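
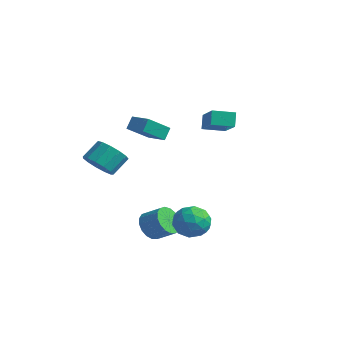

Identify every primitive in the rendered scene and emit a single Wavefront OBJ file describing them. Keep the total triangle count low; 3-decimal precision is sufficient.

v 3.804 -1.108 -2.243
v 4.412 -1.507 -1.344
v 2.968 -2.773 -2.416
v 3.576 -3.172 -1.517
v 2.754 -2.375 -1.352
v 3.271 -1.346 -1.245
v 4.109 -2.934 -2.515
v 4.626 -1.905 -2.408
v 4.6 -2.636 -1.512
v 3.763 -2.29 -0.793
v 3.617 -1.99 -2.967
v 2.78 -1.644 -2.248
v 4.182 -1.161 -1.778
v 3.198 -3.119 -1.982
v 2.715 -2.65 -1.885
v 3.073 -2.885 -1.356
v 3.511 -1.067 -1.72
v 3.868 -1.301 -1.191
v 2.894 -1.811 -1.196
v 3.512 -2.979 -2.569
v 3.869 -3.213 -2.04
v 4.307 -1.395 -2.404
v 4.665 -1.63 -1.875
v 4.486 -2.469 -2.564
v 4.65 -2.059 -1.348
v 4.158 -3.038 -1.45
v 4.471 -2.898 -2.037
v 4.775 -2.293 -1.974
v 4.157 -1.856 -0.926
v 3.666 -2.835 -1.028
v 3.183 -2.366 -0.93
v 3.487 -1.761 -0.867
v 4.268 -2.52 -1.025
v 3.714 -1.445 -2.732
v 3.223 -2.424 -2.834
v 3.893 -2.519 -2.893
v 4.197 -1.914 -2.83
v 3.222 -1.242 -2.31
v 2.73 -2.221 -2.412
v 2.605 -1.987 -1.786
v 2.909 -1.382 -1.723
v 3.112 -1.76 -2.735
v 0.943 -2.757 -3.013
v 1.489 -2.737 -3.839
v 2.542 -2.303 -3.133
v 1.997 -2.323 -2.307
v 1.297 -2.304 -3.819
v 2.35 -1.87 -3.113
v 1.024 -1.975 -3.614
v 2.077 -1.541 -2.909
v 0.733 -1.825 -3.272
v 1.786 -1.391 -2.566
v 0.49 -1.889 -2.87
v 1.543 -1.455 -2.164
v 0.351 -2.151 -2.501
v 1.404 -1.717 -1.795
v 0.347 -2.552 -2.249
v 1.401 -2.119 -1.544
v 0.481 -3.001 -2.172
v 1.534 -2.567 -1.467
v 0.72 -3.393 -2.288
v 1.773 -2.959 -1.582
v 1.01 -3.64 -2.57
v 2.063 -3.206 -1.864
v 1.285 -3.684 -2.953
v 2.338 -3.25 -2.247
v 1.482 -3.516 -3.35
v 2.535 -3.082 -2.644
v 1.556 -3.174 -3.67
v 2.609 -2.74 -2.964
v 1.652 1.063 4.032
v 1.296 1.469 4.921
v -0.061 1.909 2.96
v -0.416 2.315 3.849
v 2.376 2.225 3.791
v 2.021 2.631 4.68
v 0.664 3.071 2.719
v 0.308 3.477 3.608
v -3.604 -2.84 0.217
v -3.015 -3.474 0.895
v -2.967 -2.394 1.862
v -3.556 -1.76 1.183
v -2.607 -3.173 0.539
v -2.558 -2.093 1.506
v -2.515 -2.766 0.08
v -2.467 -1.687 1.047
v -2.769 -2.383 -0.335
v -2.721 -1.303 0.632
v -3.289 -2.145 -0.575
v -3.24 -1.065 0.391
v -3.908 -2.127 -0.564
v -3.86 -1.047 0.403
v -4.431 -2.336 -0.305
v -4.383 -1.256 0.662
v -4.691 -2.704 0.12
v -4.643 -1.625 1.086
v -4.607 -3.116 0.575
v -4.558 -2.037 1.542
v -4.204 -3.44 0.917
v -4.155 -2.36 1.884
v -3.61 -3.573 1.036
v -3.562 -2.494 2.003
v -4.37 1.58 1.048
v -4.402 -0.05 2.19
v -4.513 2.132 1.833
v -4.545 0.502 2.974
v -3.015 1.678 1.226
v -3.047 0.048 2.367
v -3.158 2.23 2.01
v -3.19 0.6 3.152
f 1 38 17
f 38 12 41
f 17 41 6
f 38 41 17
f 1 17 13
f 17 6 18
f 13 18 2
f 17 18 13
f 1 13 22
f 13 2 23
f 22 23 8
f 13 23 22
f 1 22 34
f 22 8 37
f 34 37 11
f 22 37 34
f 1 34 38
f 34 11 42
f 38 42 12
f 34 42 38
f 2 18 29
f 18 6 32
f 29 32 10
f 18 32 29
f 6 41 19
f 41 12 40
f 19 40 5
f 41 40 19
f 12 42 39
f 42 11 35
f 39 35 3
f 42 35 39
f 11 37 36
f 37 8 24
f 36 24 7
f 37 24 36
f 8 23 28
f 23 2 25
f 28 25 9
f 23 25 28
f 4 30 16
f 30 10 31
f 16 31 5
f 30 31 16
f 4 16 14
f 16 5 15
f 14 15 3
f 16 15 14
f 4 14 21
f 14 3 20
f 21 20 7
f 14 20 21
f 4 21 26
f 21 7 27
f 26 27 9
f 21 27 26
f 4 26 30
f 26 9 33
f 30 33 10
f 26 33 30
f 5 31 19
f 31 10 32
f 19 32 6
f 31 32 19
f 3 15 39
f 15 5 40
f 39 40 12
f 15 40 39
f 7 20 36
f 20 3 35
f 36 35 11
f 20 35 36
f 9 27 28
f 27 7 24
f 28 24 8
f 27 24 28
f 10 33 29
f 33 9 25
f 29 25 2
f 33 25 29
f 44 43 47
f 44 47 45
f 45 47 48
f 45 48 46
f 47 43 49
f 47 49 48
f 48 49 50
f 48 50 46
f 49 43 51
f 49 51 50
f 50 51 52
f 50 52 46
f 51 43 53
f 51 53 52
f 52 53 54
f 52 54 46
f 53 43 55
f 53 55 54
f 54 55 56
f 54 56 46
f 55 43 57
f 55 57 56
f 56 57 58
f 56 58 46
f 57 43 59
f 57 59 58
f 58 59 60
f 58 60 46
f 59 43 61
f 59 61 60
f 60 61 62
f 60 62 46
f 61 43 63
f 61 63 62
f 62 63 64
f 62 64 46
f 63 43 65
f 63 65 64
f 64 65 66
f 64 66 46
f 65 43 67
f 65 67 66
f 66 67 68
f 66 68 46
f 67 43 69
f 67 69 68
f 68 69 70
f 68 70 46
f 69 43 44
f 69 44 70
f 70 44 45
f 70 45 46
f 72 74 71
f 75 72 71
f 71 74 73
f 73 75 71
f 72 78 74
f 76 72 75
f 76 78 72
f 74 78 73
f 77 75 73
f 73 78 77
f 77 76 75
f 78 76 77
f 80 79 83
f 80 83 81
f 81 83 84
f 81 84 82
f 83 79 85
f 83 85 84
f 84 85 86
f 84 86 82
f 85 79 87
f 85 87 86
f 86 87 88
f 86 88 82
f 87 79 89
f 87 89 88
f 88 89 90
f 88 90 82
f 89 79 91
f 89 91 90
f 90 91 92
f 90 92 82
f 91 79 93
f 91 93 92
f 92 93 94
f 92 94 82
f 93 79 95
f 93 95 94
f 94 95 96
f 94 96 82
f 95 79 97
f 95 97 96
f 96 97 98
f 96 98 82
f 97 79 99
f 97 99 98
f 98 99 100
f 98 100 82
f 99 79 101
f 99 101 100
f 100 101 102
f 100 102 82
f 101 79 80
f 101 80 102
f 102 80 81
f 102 81 82
f 104 106 103
f 107 104 103
f 103 106 105
f 105 107 103
f 104 110 106
f 108 104 107
f 108 110 104
f 106 110 105
f 109 107 105
f 105 110 109
f 109 108 107
f 110 108 109



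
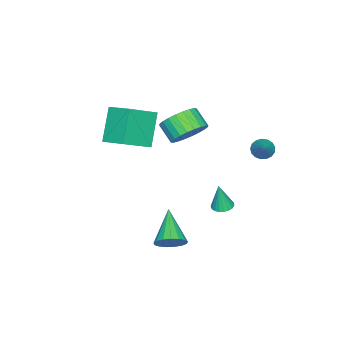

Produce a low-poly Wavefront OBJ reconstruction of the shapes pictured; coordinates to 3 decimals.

v -2.701 0.222 2.059
v -1.769 0.21 2.52
v -2.147 -0.654 3.262
v -3.079 -0.642 2.801
v -1.964 0.487 2.743
v -2.342 -0.377 3.485
v -2.271 0.724 2.862
v -2.649 -0.14 3.604
v -2.644 0.884 2.858
v -3.022 0.021 3.601
v -3.025 0.944 2.733
v -3.403 0.08 3.476
v -3.357 0.894 2.506
v -3.735 0.03 3.248
v -3.589 0.741 2.21
v -3.967 -0.123 2.953
v -3.686 0.509 1.891
v -4.064 -0.354 2.634
v -3.633 0.234 1.598
v -4.011 -0.63 2.34
v -3.438 -0.043 1.375
v -3.816 -0.907 2.117
v -3.131 -0.28 1.256
v -3.509 -1.144 1.998
v -2.758 -0.441 1.259
v -3.136 -1.304 2.002
v -2.377 -0.5 1.384
v -2.755 -1.364 2.127
v -2.045 -0.45 1.612
v -2.423 -1.314 2.354
v -1.813 -0.297 1.907
v -2.191 -1.161 2.65
v -1.716 -0.066 2.226
v -2.094 -0.929 2.969
v -4.176 3.465 1.162
v -3.945 3.794 0.703
v -3.084 4.055 2.138
v -4.145 3.97 0.821
v -4.353 4.031 1.017
v -4.52 3.962 1.246
v -4.609 3.779 1.456
v -4.598 3.524 1.598
v -4.491 3.256 1.64
v -4.312 3.035 1.573
v -4.102 2.913 1.411
v -3.908 2.918 1.192
v -3.777 3.048 0.966
v -3.736 3.273 0.785
v -3.797 3.543 0.69
v 1.098 4.028 0.733
v 1.635 4.138 0.682
v 1.262 3.892 2.167
v 1.546 4.347 0.712
v 1.38 4.5 0.746
v 1.165 4.572 0.777
v 0.939 4.55 0.801
v 0.74 4.438 0.813
v 0.603 4.255 0.811
v 0.552 4.032 0.795
v 0.595 3.809 0.769
v 0.726 3.624 0.737
v 0.92 3.509 0.704
v 1.146 3.483 0.676
v 1.363 3.552 0.657
v 1.535 3.703 0.652
v 1.631 3.91 0.661
v 2.831 2.248 -1.444
v 3.369 2.138 -0.862
v 1.429 1.352 -0.316
v 3.216 2.48 -0.781
v 2.974 2.768 -0.852
v 2.7 2.937 -1.059
v 2.455 2.949 -1.354
v 2.297 2.8 -1.669
v 2.261 2.525 -1.932
v 2.356 2.186 -2.084
v 2.559 1.862 -2.089
v 2.825 1.626 -1.946
v 3.092 1.533 -1.688
v 3.299 1.603 -1.374
v 3.399 1.822 -1.076
v -1.024 -3.316 3.861
v -0.712 -1.986 4.346
v -2.524 -2.622 2.924
v -2.212 -1.292 3.409
v 0.172 -2.988 2.191
v 0.484 -1.658 2.676
v -1.328 -2.294 1.254
v -1.016 -0.964 1.739
f 2 1 5
f 2 5 3
f 3 5 6
f 3 6 4
f 5 1 7
f 5 7 6
f 6 7 8
f 6 8 4
f 7 1 9
f 7 9 8
f 8 9 10
f 8 10 4
f 9 1 11
f 9 11 10
f 10 11 12
f 10 12 4
f 11 1 13
f 11 13 12
f 12 13 14
f 12 14 4
f 13 1 15
f 13 15 14
f 14 15 16
f 14 16 4
f 15 1 17
f 15 17 16
f 16 17 18
f 16 18 4
f 17 1 19
f 17 19 18
f 18 19 20
f 18 20 4
f 19 1 21
f 19 21 20
f 20 21 22
f 20 22 4
f 21 1 23
f 21 23 22
f 22 23 24
f 22 24 4
f 23 1 25
f 23 25 24
f 24 25 26
f 24 26 4
f 25 1 27
f 25 27 26
f 26 27 28
f 26 28 4
f 27 1 29
f 27 29 28
f 28 29 30
f 28 30 4
f 29 1 31
f 29 31 30
f 30 31 32
f 30 32 4
f 31 1 33
f 31 33 32
f 32 33 34
f 32 34 4
f 33 1 2
f 33 2 34
f 34 2 3
f 34 3 4
f 36 35 38
f 36 38 37
f 38 35 39
f 38 39 37
f 39 35 40
f 39 40 37
f 40 35 41
f 40 41 37
f 41 35 42
f 41 42 37
f 42 35 43
f 42 43 37
f 43 35 44
f 43 44 37
f 44 35 45
f 44 45 37
f 45 35 46
f 45 46 37
f 46 35 47
f 46 47 37
f 47 35 48
f 47 48 37
f 48 35 49
f 48 49 37
f 49 35 36
f 49 36 37
f 51 50 53
f 51 53 52
f 53 50 54
f 53 54 52
f 54 50 55
f 54 55 52
f 55 50 56
f 55 56 52
f 56 50 57
f 56 57 52
f 57 50 58
f 57 58 52
f 58 50 59
f 58 59 52
f 59 50 60
f 59 60 52
f 60 50 61
f 60 61 52
f 61 50 62
f 61 62 52
f 62 50 63
f 62 63 52
f 63 50 64
f 63 64 52
f 64 50 65
f 64 65 52
f 65 50 66
f 65 66 52
f 66 50 51
f 66 51 52
f 68 67 70
f 68 70 69
f 70 67 71
f 70 71 69
f 71 67 72
f 71 72 69
f 72 67 73
f 72 73 69
f 73 67 74
f 73 74 69
f 74 67 75
f 74 75 69
f 75 67 76
f 75 76 69
f 76 67 77
f 76 77 69
f 77 67 78
f 77 78 69
f 78 67 79
f 78 79 69
f 79 67 80
f 79 80 69
f 80 67 81
f 80 81 69
f 81 67 68
f 81 68 69
f 83 85 82
f 86 83 82
f 82 85 84
f 84 86 82
f 83 89 85
f 87 83 86
f 87 89 83
f 85 89 84
f 88 86 84
f 84 89 88
f 88 87 86
f 89 87 88



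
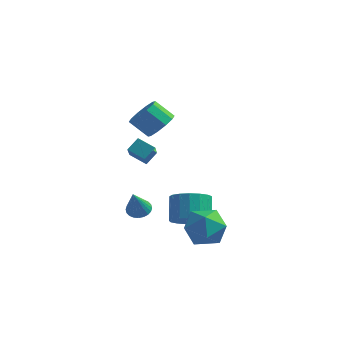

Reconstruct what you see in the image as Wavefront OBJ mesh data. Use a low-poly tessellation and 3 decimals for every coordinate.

v -2.623 3.774 -0.688
v -1.958 3.702 -0.013
v -2.932 3.474 0.923
v -3.597 3.546 0.248
v -2.122 4.265 -0.046
v -3.097 4.036 0.889
v -2.478 4.64 -0.325
v -3.452 4.412 0.611
v -2.888 4.685 -0.742
v -3.863 4.456 0.193
v -3.198 4.382 -1.138
v -4.172 4.153 -0.203
v -3.288 3.846 -1.363
v -4.262 3.618 -0.427
v -3.123 3.284 -1.329
v -4.098 3.055 -0.394
v -2.768 2.908 -1.051
v -3.742 2.68 -0.115
v -2.357 2.864 -0.633
v -3.332 2.635 0.302
v -2.048 3.167 -0.237
v -3.022 2.938 0.698
v -1.951 0.057 -4.738
v -1.343 -0.124 -4.922
v -1.769 -0.877 -3.222
v -1.294 0.094 -4.794
v -1.345 0.306 -4.657
v -1.487 0.48 -4.532
v -1.701 0.59 -4.439
v -1.952 0.619 -4.391
v -2.203 0.562 -4.396
v -2.416 0.429 -4.453
v -2.558 0.239 -4.554
v -2.607 0.021 -4.682
v -2.556 -0.191 -4.819
v -2.414 -0.366 -4.943
v -2.2 -0.475 -5.037
v -1.949 -0.504 -5.084
v -1.698 -0.448 -5.079
v -1.485 -0.314 -5.022
v 1.531 -1.203 -4.112
v 2.242 -1.653 -3.518
v 1.82 -0.788 -2.355
v 1.109 -0.337 -2.948
v 2.48 -1.27 -3.717
v 2.058 -0.405 -2.554
v 2.501 -0.872 -4.006
v 2.079 -0.006 -2.843
v 2.299 -0.549 -4.32
v 1.877 0.317 -3.156
v 1.922 -0.376 -4.585
v 1.499 0.49 -3.422
v 1.455 -0.392 -4.742
v 1.033 0.473 -3.579
v 1.005 -0.594 -4.755
v 0.583 0.271 -3.592
v 0.676 -0.936 -4.62
v 0.254 -0.07 -3.457
v 0.543 -1.339 -4.369
v 0.121 -0.473 -3.206
v 0.636 -1.71 -4.059
v 0.214 -0.845 -2.896
v 0.934 -1.965 -3.761
v 0.512 -1.1 -2.597
v 1.369 -2.046 -3.543
v 0.947 -1.181 -2.38
v 1.841 -1.933 -3.455
v 1.419 -1.068 -2.292
v -0.636 -3.455 1.267
v -0.38 -2.881 1.824
v -1.222 -2.179 0.222
v -0.966 -1.605 0.779
v 0.246 -3.415 0.821
v 0.502 -2.841 1.378
v -0.34 -2.139 -0.224
v -0.084 -1.565 0.333
v 3.069 -1.557 -2.779
v 3.919 -2.216 -3.332
v 1.721 -2.264 -4.008
v 2.571 -2.923 -4.561
v 2.23 -3.199 -3.435
v 3.063 -2.762 -2.675
v 2.577 -1.718 -4.665
v 3.41 -1.281 -3.905
v 3.615 -2.315 -4.498
v 3.401 -3.23 -3.737
v 2.239 -1.25 -3.603
v 2.025 -2.165 -2.842
f 2 1 5
f 2 5 3
f 3 5 6
f 3 6 4
f 5 1 7
f 5 7 6
f 6 7 8
f 6 8 4
f 7 1 9
f 7 9 8
f 8 9 10
f 8 10 4
f 9 1 11
f 9 11 10
f 10 11 12
f 10 12 4
f 11 1 13
f 11 13 12
f 12 13 14
f 12 14 4
f 13 1 15
f 13 15 14
f 14 15 16
f 14 16 4
f 15 1 17
f 15 17 16
f 16 17 18
f 16 18 4
f 17 1 19
f 17 19 18
f 18 19 20
f 18 20 4
f 19 1 21
f 19 21 20
f 20 21 22
f 20 22 4
f 21 1 2
f 21 2 22
f 22 2 3
f 22 3 4
f 24 23 26
f 24 26 25
f 26 23 27
f 26 27 25
f 27 23 28
f 27 28 25
f 28 23 29
f 28 29 25
f 29 23 30
f 29 30 25
f 30 23 31
f 30 31 25
f 31 23 32
f 31 32 25
f 32 23 33
f 32 33 25
f 33 23 34
f 33 34 25
f 34 23 35
f 34 35 25
f 35 23 36
f 35 36 25
f 36 23 37
f 36 37 25
f 37 23 38
f 37 38 25
f 38 23 39
f 38 39 25
f 39 23 40
f 39 40 25
f 40 23 24
f 40 24 25
f 42 41 45
f 42 45 43
f 43 45 46
f 43 46 44
f 45 41 47
f 45 47 46
f 46 47 48
f 46 48 44
f 47 41 49
f 47 49 48
f 48 49 50
f 48 50 44
f 49 41 51
f 49 51 50
f 50 51 52
f 50 52 44
f 51 41 53
f 51 53 52
f 52 53 54
f 52 54 44
f 53 41 55
f 53 55 54
f 54 55 56
f 54 56 44
f 55 41 57
f 55 57 56
f 56 57 58
f 56 58 44
f 57 41 59
f 57 59 58
f 58 59 60
f 58 60 44
f 59 41 61
f 59 61 60
f 60 61 62
f 60 62 44
f 61 41 63
f 61 63 62
f 62 63 64
f 62 64 44
f 63 41 65
f 63 65 64
f 64 65 66
f 64 66 44
f 65 41 67
f 65 67 66
f 66 67 68
f 66 68 44
f 67 41 42
f 67 42 68
f 68 42 43
f 68 43 44
f 70 72 69
f 73 70 69
f 69 72 71
f 71 73 69
f 70 76 72
f 74 70 73
f 74 76 70
f 72 76 71
f 75 73 71
f 71 76 75
f 75 74 73
f 76 74 75
f 77 88 82
f 77 82 78
f 77 78 84
f 77 84 87
f 77 87 88
f 78 82 86
f 82 88 81
f 88 87 79
f 87 84 83
f 84 78 85
f 80 86 81
f 80 81 79
f 80 79 83
f 80 83 85
f 80 85 86
f 81 86 82
f 79 81 88
f 83 79 87
f 85 83 84
f 86 85 78



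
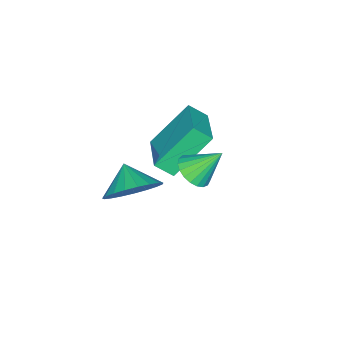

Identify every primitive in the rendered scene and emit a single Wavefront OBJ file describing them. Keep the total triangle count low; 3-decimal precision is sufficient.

v -2.827 0.443 -3.139
v -1.863 -0.024 -2.89
v -3.373 -0.323 -2.461
v -1.902 0.294 -2.563
v -2.101 0.637 -2.336
v -2.425 0.946 -2.247
v -2.82 1.169 -2.313
v -3.215 1.266 -2.521
v -3.543 1.221 -2.837
v -3.748 1.042 -3.204
v -3.793 0.758 -3.561
v -3.671 0.421 -3.844
v -3.403 0.087 -4.006
v -3.036 -0.185 -4.017
v -2.632 -0.349 -3.877
v -2.263 -0.375 -3.61
v -1.99 -0.26 -3.261
v -5.15 1.964 0.098
v -4.839 1.381 0.616
v -3.82 3.04 0.509
v -3.509 2.458 1.028
v -4.011 1.162 -1.488
v -3.7 0.58 -0.969
v -2.681 2.239 -1.076
v -2.37 1.656 -0.558
v -1.94 3.531 0.605
v -1.419 3.985 0.494
v -2.4 4.309 1.635
v -1.629 4.09 0.322
v -1.892 4.098 0.198
v -2.164 4.008 0.145
v -2.397 3.836 0.171
v -2.551 3.61 0.272
v -2.599 3.372 0.431
v -2.534 3.16 0.62
v -2.366 3.013 0.807
v -2.124 2.955 0.959
v -1.851 2.997 1.049
v -1.593 3.131 1.063
v -1.395 3.334 0.998
v -1.291 3.571 0.864
v -1.3 3.802 0.686
f 2 1 4
f 2 4 3
f 4 1 5
f 4 5 3
f 5 1 6
f 5 6 3
f 6 1 7
f 6 7 3
f 7 1 8
f 7 8 3
f 8 1 9
f 8 9 3
f 9 1 10
f 9 10 3
f 10 1 11
f 10 11 3
f 11 1 12
f 11 12 3
f 12 1 13
f 12 13 3
f 13 1 14
f 13 14 3
f 14 1 15
f 14 15 3
f 15 1 16
f 15 16 3
f 16 1 17
f 16 17 3
f 17 1 2
f 17 2 3
f 19 21 18
f 22 19 18
f 18 21 20
f 20 22 18
f 19 25 21
f 23 19 22
f 23 25 19
f 21 25 20
f 24 22 20
f 20 25 24
f 24 23 22
f 25 23 24
f 27 26 29
f 27 29 28
f 29 26 30
f 29 30 28
f 30 26 31
f 30 31 28
f 31 26 32
f 31 32 28
f 32 26 33
f 32 33 28
f 33 26 34
f 33 34 28
f 34 26 35
f 34 35 28
f 35 26 36
f 35 36 28
f 36 26 37
f 36 37 28
f 37 26 38
f 37 38 28
f 38 26 39
f 38 39 28
f 39 26 40
f 39 40 28
f 40 26 41
f 40 41 28
f 41 26 42
f 41 42 28
f 42 26 27
f 42 27 28



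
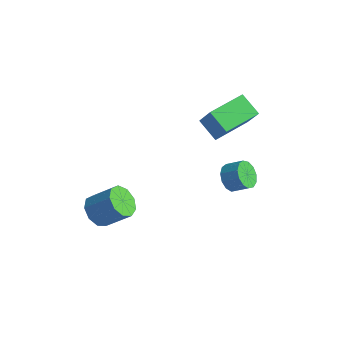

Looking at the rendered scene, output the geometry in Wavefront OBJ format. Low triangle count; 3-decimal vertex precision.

v 1.577 2.218 -0.603
v 1.999 1.495 -0.674
v 2.786 1.899 -0.108
v 2.363 2.622 -0.037
v 2.128 1.762 -1.044
v 2.914 2.166 -0.477
v 2.082 2.174 -1.273
v 2.868 2.577 -0.707
v 1.875 2.599 -1.29
v 2.662 3.003 -0.723
v 1.574 2.904 -1.088
v 2.361 3.308 -0.522
v 1.274 2.991 -0.733
v 2.06 3.394 -0.167
v 1.069 2.832 -0.336
v 1.856 3.236 0.23
v 1.026 2.479 -0.024
v 1.813 2.883 0.542
v 1.158 2.043 0.104
v 1.945 2.447 0.67
v 1.423 1.662 0.008
v 2.209 2.066 0.574
v 1.736 1.458 -0.283
v 2.523 1.862 0.284
v 0.613 2.106 1.932
v -0.553 2.119 2.707
v 0.769 4.241 2.129
v -0.397 4.255 2.904
v 1.557 1.905 3.356
v 0.391 1.919 4.131
v 1.713 4.041 3.553
v 0.547 4.054 4.328
v -2.381 -3.236 -2.445
v -1.655 -3.323 -3.097
v -0.552 -2.592 -1.967
v -1.279 -2.504 -1.315
v -1.965 -2.734 -3.176
v -0.862 -2.002 -2.047
v -2.469 -2.38 -2.914
v -1.367 -1.648 -1.784
v -2.933 -2.426 -2.431
v -1.83 -1.694 -1.302
v -3.138 -2.851 -1.956
v -2.036 -2.119 -0.826
v -2.989 -3.456 -1.709
v -1.887 -2.724 -0.579
v -2.556 -3.958 -1.806
v -1.454 -3.227 -0.676
v -2.041 -4.122 -2.203
v -0.939 -3.391 -1.073
v -1.685 -3.872 -2.712
v -0.583 -3.14 -1.583
f 2 1 5
f 2 5 3
f 3 5 6
f 3 6 4
f 5 1 7
f 5 7 6
f 6 7 8
f 6 8 4
f 7 1 9
f 7 9 8
f 8 9 10
f 8 10 4
f 9 1 11
f 9 11 10
f 10 11 12
f 10 12 4
f 11 1 13
f 11 13 12
f 12 13 14
f 12 14 4
f 13 1 15
f 13 15 14
f 14 15 16
f 14 16 4
f 15 1 17
f 15 17 16
f 16 17 18
f 16 18 4
f 17 1 19
f 17 19 18
f 18 19 20
f 18 20 4
f 19 1 21
f 19 21 20
f 20 21 22
f 20 22 4
f 21 1 23
f 21 23 22
f 22 23 24
f 22 24 4
f 23 1 2
f 23 2 24
f 24 2 3
f 24 3 4
f 26 28 25
f 29 26 25
f 25 28 27
f 27 29 25
f 26 32 28
f 30 26 29
f 30 32 26
f 28 32 27
f 31 29 27
f 27 32 31
f 31 30 29
f 32 30 31
f 34 33 37
f 34 37 35
f 35 37 38
f 35 38 36
f 37 33 39
f 37 39 38
f 38 39 40
f 38 40 36
f 39 33 41
f 39 41 40
f 40 41 42
f 40 42 36
f 41 33 43
f 41 43 42
f 42 43 44
f 42 44 36
f 43 33 45
f 43 45 44
f 44 45 46
f 44 46 36
f 45 33 47
f 45 47 46
f 46 47 48
f 46 48 36
f 47 33 49
f 47 49 48
f 48 49 50
f 48 50 36
f 49 33 51
f 49 51 50
f 50 51 52
f 50 52 36
f 51 33 34
f 51 34 52
f 52 34 35
f 52 35 36



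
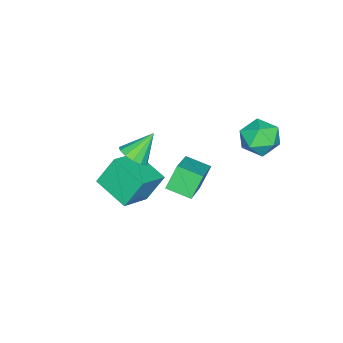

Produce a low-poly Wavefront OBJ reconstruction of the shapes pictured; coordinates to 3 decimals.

v -2.189 -2.656 -0.553
v -0.449 -2.999 0.282
v -1.52 -0.749 -1.162
v 0.219 -1.092 -0.326
v -1.579 -3.368 -2.114
v 0.16 -3.711 -1.278
v -0.911 -1.461 -2.722
v 0.829 -1.804 -1.887
v 0.669 -1.346 2.21
v 1.058 -1.854 2.769
v -0.289 -0.714 3.45
v 1.311 -1.448 2.757
v 1.36 -1.009 2.572
v 1.19 -0.677 2.271
v 0.854 -0.558 1.951
v 0.46 -0.688 1.713
v 0.132 -1.028 1.633
v -0.026 -1.468 1.736
v 0.037 -1.87 1.989
v 0.301 -2.105 2.312
v 0.681 -2.099 2.603
v 0.973 1.603 3.689
v 2.801 2.044 4.711
v 0.861 2.872 3.343
v 2.689 3.313 4.365
v 1.691 1.347 2.515
v 3.519 1.788 3.537
v 1.579 2.616 2.169
v 3.407 3.057 3.191
v -4.064 4.179 2.756
v -3.003 4.41 2.327
v -4.057 2.51 1.873
v -2.996 2.741 1.444
v -3.134 2.544 2.586
v -3.138 3.576 3.132
v -3.922 3.344 1.068
v -3.926 4.376 1.614
v -2.916 3.895 1.284
v -2.428 3.4 2.222
v -4.632 3.52 1.978
v -4.144 3.025 2.916
f 2 4 1
f 5 2 1
f 1 4 3
f 3 5 1
f 2 8 4
f 6 2 5
f 6 8 2
f 4 8 3
f 7 5 3
f 3 8 7
f 7 6 5
f 8 6 7
f 10 9 12
f 10 12 11
f 12 9 13
f 12 13 11
f 13 9 14
f 13 14 11
f 14 9 15
f 14 15 11
f 15 9 16
f 15 16 11
f 16 9 17
f 16 17 11
f 17 9 18
f 17 18 11
f 18 9 19
f 18 19 11
f 19 9 20
f 19 20 11
f 20 9 21
f 20 21 11
f 21 9 10
f 21 10 11
f 23 25 22
f 26 23 22
f 22 25 24
f 24 26 22
f 23 29 25
f 27 23 26
f 27 29 23
f 25 29 24
f 28 26 24
f 24 29 28
f 28 27 26
f 29 27 28
f 30 41 35
f 30 35 31
f 30 31 37
f 30 37 40
f 30 40 41
f 31 35 39
f 35 41 34
f 41 40 32
f 40 37 36
f 37 31 38
f 33 39 34
f 33 34 32
f 33 32 36
f 33 36 38
f 33 38 39
f 34 39 35
f 32 34 41
f 36 32 40
f 38 36 37
f 39 38 31



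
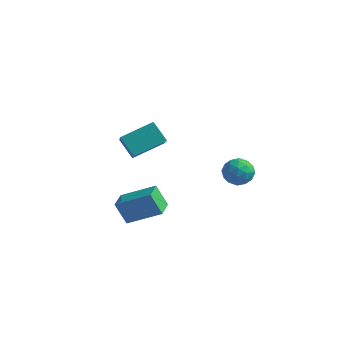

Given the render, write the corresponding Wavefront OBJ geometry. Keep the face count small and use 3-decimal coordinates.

v -2.384 -2.869 3.648
v -1.345 -1.502 4.337
v -3.376 -1.459 2.348
v -2.338 -0.092 3.037
v -1.482 -3.088 2.723
v -0.444 -1.721 3.412
v -2.475 -1.678 1.423
v -1.436 -0.311 2.112
v 0.473 3.156 -1.326
v 1.126 3.588 -0.875
v 1.074 1.872 -0.965
v 1.727 2.304 -0.514
v 0.879 2.314 -0.2
v 0.508 3.108 -0.424
v 1.692 2.352 -1.416
v 1.321 3.146 -1.64
v 1.88 3.092 -0.931
v 1.377 3.068 -0.18
v 0.823 2.392 -1.66
v 0.32 2.368 -0.909
v 0.747 3.485 -1.132
v 1.453 1.975 -0.708
v 0.955 1.981 -0.523
v 1.339 2.235 -0.258
v 0.383 3.202 -0.867
v 0.767 3.456 -0.602
v 0.622 2.707 -0.205
v 1.433 2.004 -1.238
v 1.817 2.258 -0.973
v 0.861 3.225 -1.582
v 1.245 3.479 -1.317
v 1.578 2.753 -1.635
v 1.574 3.447 -0.9
v 1.927 2.693 -0.688
v 1.907 2.721 -1.218
v 1.688 3.187 -1.349
v 1.278 3.433 -0.459
v 1.632 2.679 -0.246
v 1.133 2.684 -0.062
v 0.915 3.151 -0.193
v 1.722 3.142 -0.491
v 0.568 2.781 -1.594
v 0.922 2.027 -1.381
v 1.285 2.309 -1.647
v 1.067 2.776 -1.778
v 0.273 2.767 -1.152
v 0.626 2.013 -0.94
v 0.512 2.273 -0.491
v 0.293 2.739 -0.622
v 0.478 2.318 -1.349
v -3.109 -1.308 -3.965
v -3.772 -1.384 -2.723
v -3.489 -0.145 -4.096
v -4.151 -0.222 -2.854
v -1.389 -0.638 -3.006
v -2.051 -0.715 -1.764
v -1.768 0.524 -3.137
v -2.431 0.448 -1.895
f 2 4 1
f 5 2 1
f 1 4 3
f 3 5 1
f 2 8 4
f 6 2 5
f 6 8 2
f 4 8 3
f 7 5 3
f 3 8 7
f 7 6 5
f 8 6 7
f 9 46 25
f 46 20 49
f 25 49 14
f 46 49 25
f 9 25 21
f 25 14 26
f 21 26 10
f 25 26 21
f 9 21 30
f 21 10 31
f 30 31 16
f 21 31 30
f 9 30 42
f 30 16 45
f 42 45 19
f 30 45 42
f 9 42 46
f 42 19 50
f 46 50 20
f 42 50 46
f 10 26 37
f 26 14 40
f 37 40 18
f 26 40 37
f 14 49 27
f 49 20 48
f 27 48 13
f 49 48 27
f 20 50 47
f 50 19 43
f 47 43 11
f 50 43 47
f 19 45 44
f 45 16 32
f 44 32 15
f 45 32 44
f 16 31 36
f 31 10 33
f 36 33 17
f 31 33 36
f 12 38 24
f 38 18 39
f 24 39 13
f 38 39 24
f 12 24 22
f 24 13 23
f 22 23 11
f 24 23 22
f 12 22 29
f 22 11 28
f 29 28 15
f 22 28 29
f 12 29 34
f 29 15 35
f 34 35 17
f 29 35 34
f 12 34 38
f 34 17 41
f 38 41 18
f 34 41 38
f 13 39 27
f 39 18 40
f 27 40 14
f 39 40 27
f 11 23 47
f 23 13 48
f 47 48 20
f 23 48 47
f 15 28 44
f 28 11 43
f 44 43 19
f 28 43 44
f 17 35 36
f 35 15 32
f 36 32 16
f 35 32 36
f 18 41 37
f 41 17 33
f 37 33 10
f 41 33 37
f 52 54 51
f 55 52 51
f 51 54 53
f 53 55 51
f 52 58 54
f 56 52 55
f 56 58 52
f 54 58 53
f 57 55 53
f 53 58 57
f 57 56 55
f 58 56 57



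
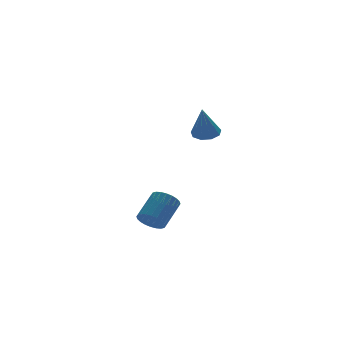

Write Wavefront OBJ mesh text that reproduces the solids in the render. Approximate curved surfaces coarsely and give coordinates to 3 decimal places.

v 0.954 2.719 -3.433
v 1.59 2.404 -3.918
v 2.882 3.245 -2.773
v 2.246 3.561 -2.287
v 1.533 2.698 -4.069
v 2.824 3.54 -2.924
v 1.387 2.996 -4.123
v 2.678 3.837 -2.978
v 1.175 3.251 -4.072
v 2.466 4.092 -2.926
v 0.93 3.425 -3.923
v 2.221 4.267 -2.778
v 0.688 3.492 -3.7
v 1.979 4.333 -2.555
v 0.487 3.441 -3.436
v 1.778 4.283 -2.291
v 0.357 3.281 -3.172
v 1.649 4.122 -2.026
v 0.318 3.035 -2.947
v 1.61 3.876 -1.802
v 0.376 2.74 -2.796
v 1.667 3.582 -1.651
v 0.522 2.443 -2.742
v 1.813 3.284 -1.597
v 0.734 2.188 -2.794
v 2.025 3.029 -1.648
v 0.979 2.013 -2.942
v 2.27 2.855 -1.797
v 1.221 1.947 -3.165
v 2.512 2.788 -2.02
v 1.422 1.997 -3.429
v 2.713 2.839 -2.284
v 1.551 2.158 -3.694
v 2.843 2.999 -2.548
v 3.792 1.848 2.954
v 4.558 1.587 3.09
v 3.268 1.292 4.846
v 4.511 2.126 3.235
v 4.127 2.536 3.249
v 3.587 2.623 3.125
v 3.143 2.348 2.921
v 3.003 1.839 2.733
v 3.232 1.334 2.648
v 3.723 1.069 2.706
v 4.247 1.169 2.881
f 2 1 5
f 2 5 3
f 3 5 6
f 3 6 4
f 5 1 7
f 5 7 6
f 6 7 8
f 6 8 4
f 7 1 9
f 7 9 8
f 8 9 10
f 8 10 4
f 9 1 11
f 9 11 10
f 10 11 12
f 10 12 4
f 11 1 13
f 11 13 12
f 12 13 14
f 12 14 4
f 13 1 15
f 13 15 14
f 14 15 16
f 14 16 4
f 15 1 17
f 15 17 16
f 16 17 18
f 16 18 4
f 17 1 19
f 17 19 18
f 18 19 20
f 18 20 4
f 19 1 21
f 19 21 20
f 20 21 22
f 20 22 4
f 21 1 23
f 21 23 22
f 22 23 24
f 22 24 4
f 23 1 25
f 23 25 24
f 24 25 26
f 24 26 4
f 25 1 27
f 25 27 26
f 26 27 28
f 26 28 4
f 27 1 29
f 27 29 28
f 28 29 30
f 28 30 4
f 29 1 31
f 29 31 30
f 30 31 32
f 30 32 4
f 31 1 33
f 31 33 32
f 32 33 34
f 32 34 4
f 33 1 2
f 33 2 34
f 34 2 3
f 34 3 4
f 36 35 38
f 36 38 37
f 38 35 39
f 38 39 37
f 39 35 40
f 39 40 37
f 40 35 41
f 40 41 37
f 41 35 42
f 41 42 37
f 42 35 43
f 42 43 37
f 43 35 44
f 43 44 37
f 44 35 45
f 44 45 37
f 45 35 36
f 45 36 37



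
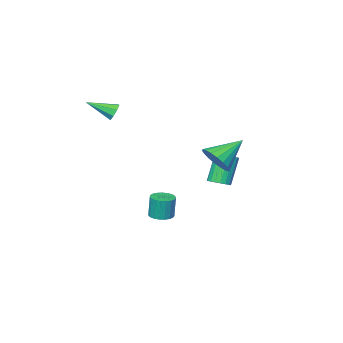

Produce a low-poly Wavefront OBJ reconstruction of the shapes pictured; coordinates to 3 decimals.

v 2.346 -3.465 3.573
v 2.738 -3.295 3.167
v 3.474 -4.415 4.267
v 2.74 -3.028 3.531
v 2.511 -3.016 3.92
v 2.185 -3.268 4.106
v 1.953 -3.634 3.98
v 1.952 -3.902 3.616
v 2.181 -3.913 3.227
v 2.507 -3.662 3.041
v 1.071 -1.198 -3.459
v 1.567 -0.733 -3.455
v 1.505 -0.677 -2.118
v 1.009 -1.142 -2.121
v 1.336 -0.572 -3.473
v 1.273 -0.515 -2.136
v 1.059 -0.519 -3.488
v 0.996 -0.462 -2.151
v 0.783 -0.584 -3.498
v 0.721 -0.527 -2.161
v 0.558 -0.754 -3.502
v 0.495 -0.698 -2.164
v 0.421 -1.002 -3.497
v 0.359 -0.945 -2.16
v 0.397 -1.284 -3.487
v 0.335 -1.227 -2.149
v 0.49 -1.55 -3.471
v 0.427 -1.493 -2.134
v 0.682 -1.756 -3.453
v 0.62 -1.699 -2.116
v 0.943 -1.866 -3.436
v 0.88 -1.809 -2.099
v 1.225 -1.86 -3.423
v 1.162 -1.803 -2.086
v 1.481 -1.74 -3.416
v 1.418 -1.683 -2.079
v 1.666 -1.526 -3.417
v 1.603 -1.469 -2.08
v 1.748 -1.255 -3.425
v 1.685 -1.198 -2.087
v 1.713 -0.975 -3.438
v 1.651 -0.918 -2.101
v 1.032 3.194 1.996
v 1.586 3.48 2.739
v -0.512 3.406 3.064
v 1.497 3.851 2.537
v 1.316 4.092 2.228
v 1.079 4.155 1.872
v 0.833 4.027 1.542
v 0.626 3.735 1.301
v 0.499 3.335 1.198
v 0.478 2.908 1.252
v 0.567 2.537 1.454
v 0.748 2.296 1.764
v 0.985 2.233 2.119
v 1.232 2.36 2.45
v 1.439 2.653 2.691
v 1.565 3.052 2.794
v -0.267 1.879 -0.385
v 0.175 1.449 -0.255
v -0.611 1.132 1.356
v -1.053 1.561 1.225
v 0.282 1.669 -0.159
v -0.504 1.351 1.452
v 0.294 1.924 -0.103
v -0.491 1.606 1.508
v 0.209 2.172 -0.095
v -0.576 1.854 1.515
v 0.042 2.369 -0.138
v -0.744 2.051 1.473
v -0.179 2.481 -0.223
v -0.964 2.163 1.387
v -0.415 2.489 -0.337
v -1.2 2.172 1.274
v -0.625 2.392 -0.459
v -1.411 2.074 1.152
v -0.774 2.206 -0.568
v -1.559 1.888 1.043
v -0.835 1.963 -0.645
v -1.62 1.645 0.965
v -0.798 1.706 -0.678
v -1.583 1.388 0.933
v -0.669 1.479 -0.66
v -1.454 1.161 0.951
v -0.471 1.321 -0.595
v -1.256 1.003 1.016
v -0.237 1.259 -0.493
v -1.022 0.941 1.118
v -0.009 1.305 -0.373
v -0.794 0.987 1.238
f 2 1 4
f 2 4 3
f 4 1 5
f 4 5 3
f 5 1 6
f 5 6 3
f 6 1 7
f 6 7 3
f 7 1 8
f 7 8 3
f 8 1 9
f 8 9 3
f 9 1 10
f 9 10 3
f 10 1 2
f 10 2 3
f 12 11 15
f 12 15 13
f 13 15 16
f 13 16 14
f 15 11 17
f 15 17 16
f 16 17 18
f 16 18 14
f 17 11 19
f 17 19 18
f 18 19 20
f 18 20 14
f 19 11 21
f 19 21 20
f 20 21 22
f 20 22 14
f 21 11 23
f 21 23 22
f 22 23 24
f 22 24 14
f 23 11 25
f 23 25 24
f 24 25 26
f 24 26 14
f 25 11 27
f 25 27 26
f 26 27 28
f 26 28 14
f 27 11 29
f 27 29 28
f 28 29 30
f 28 30 14
f 29 11 31
f 29 31 30
f 30 31 32
f 30 32 14
f 31 11 33
f 31 33 32
f 32 33 34
f 32 34 14
f 33 11 35
f 33 35 34
f 34 35 36
f 34 36 14
f 35 11 37
f 35 37 36
f 36 37 38
f 36 38 14
f 37 11 39
f 37 39 38
f 38 39 40
f 38 40 14
f 39 11 41
f 39 41 40
f 40 41 42
f 40 42 14
f 41 11 12
f 41 12 42
f 42 12 13
f 42 13 14
f 44 43 46
f 44 46 45
f 46 43 47
f 46 47 45
f 47 43 48
f 47 48 45
f 48 43 49
f 48 49 45
f 49 43 50
f 49 50 45
f 50 43 51
f 50 51 45
f 51 43 52
f 51 52 45
f 52 43 53
f 52 53 45
f 53 43 54
f 53 54 45
f 54 43 55
f 54 55 45
f 55 43 56
f 55 56 45
f 56 43 57
f 56 57 45
f 57 43 58
f 57 58 45
f 58 43 44
f 58 44 45
f 60 59 63
f 60 63 61
f 61 63 64
f 61 64 62
f 63 59 65
f 63 65 64
f 64 65 66
f 64 66 62
f 65 59 67
f 65 67 66
f 66 67 68
f 66 68 62
f 67 59 69
f 67 69 68
f 68 69 70
f 68 70 62
f 69 59 71
f 69 71 70
f 70 71 72
f 70 72 62
f 71 59 73
f 71 73 72
f 72 73 74
f 72 74 62
f 73 59 75
f 73 75 74
f 74 75 76
f 74 76 62
f 75 59 77
f 75 77 76
f 76 77 78
f 76 78 62
f 77 59 79
f 77 79 78
f 78 79 80
f 78 80 62
f 79 59 81
f 79 81 80
f 80 81 82
f 80 82 62
f 81 59 83
f 81 83 82
f 82 83 84
f 82 84 62
f 83 59 85
f 83 85 84
f 84 85 86
f 84 86 62
f 85 59 87
f 85 87 86
f 86 87 88
f 86 88 62
f 87 59 89
f 87 89 88
f 88 89 90
f 88 90 62
f 89 59 60
f 89 60 90
f 90 60 61
f 90 61 62



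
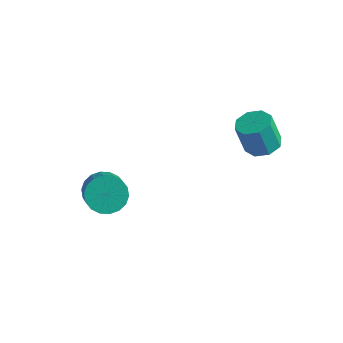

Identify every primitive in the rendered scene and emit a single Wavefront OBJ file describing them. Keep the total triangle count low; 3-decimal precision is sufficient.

v -2.638 -0.489 -3.134
v -1.863 0.049 -3.251
v -0.948 -0.994 -1.982
v -1.722 -1.531 -1.866
v -2.069 0.247 -2.939
v -1.154 -0.795 -1.671
v -2.388 0.3 -2.667
v -1.473 -0.743 -1.398
v -2.756 0.196 -2.486
v -1.841 -0.847 -1.218
v -3.101 -0.043 -2.435
v -2.186 -1.086 -1.166
v -3.354 -0.371 -2.521
v -2.439 -1.414 -1.252
v -3.465 -0.722 -2.729
v -2.55 -1.765 -1.461
v -3.412 -1.026 -3.018
v -2.497 -2.069 -1.749
v -3.206 -1.225 -3.329
v -2.291 -2.267 -2.061
v -2.887 -1.277 -3.602
v -1.972 -2.32 -2.333
v -2.519 -1.173 -3.782
v -1.604 -2.216 -2.514
v -2.174 -0.934 -3.834
v -1.259 -1.977 -2.565
v -1.921 -0.606 -3.748
v -1.006 -1.649 -2.479
v -1.81 -0.255 -3.539
v -0.895 -1.298 -2.271
v 2.835 3.58 -0.185
v 3.638 3.64 0.057
v 3.207 3.48 1.527
v 2.405 3.42 1.285
v 3.344 4.212 0.033
v 2.913 4.052 1.503
v 2.753 4.413 -0.118
v 2.322 4.253 1.352
v 2.21 4.127 -0.309
v 1.779 3.966 1.161
v 2.033 3.52 -0.427
v 1.602 3.36 1.043
v 2.327 2.948 -0.403
v 1.896 2.788 1.067
v 2.918 2.747 -0.252
v 2.487 2.587 1.218
v 3.461 3.034 -0.061
v 3.03 2.873 1.409
f 2 1 5
f 2 5 3
f 3 5 6
f 3 6 4
f 5 1 7
f 5 7 6
f 6 7 8
f 6 8 4
f 7 1 9
f 7 9 8
f 8 9 10
f 8 10 4
f 9 1 11
f 9 11 10
f 10 11 12
f 10 12 4
f 11 1 13
f 11 13 12
f 12 13 14
f 12 14 4
f 13 1 15
f 13 15 14
f 14 15 16
f 14 16 4
f 15 1 17
f 15 17 16
f 16 17 18
f 16 18 4
f 17 1 19
f 17 19 18
f 18 19 20
f 18 20 4
f 19 1 21
f 19 21 20
f 20 21 22
f 20 22 4
f 21 1 23
f 21 23 22
f 22 23 24
f 22 24 4
f 23 1 25
f 23 25 24
f 24 25 26
f 24 26 4
f 25 1 27
f 25 27 26
f 26 27 28
f 26 28 4
f 27 1 29
f 27 29 28
f 28 29 30
f 28 30 4
f 29 1 2
f 29 2 30
f 30 2 3
f 30 3 4
f 32 31 35
f 32 35 33
f 33 35 36
f 33 36 34
f 35 31 37
f 35 37 36
f 36 37 38
f 36 38 34
f 37 31 39
f 37 39 38
f 38 39 40
f 38 40 34
f 39 31 41
f 39 41 40
f 40 41 42
f 40 42 34
f 41 31 43
f 41 43 42
f 42 43 44
f 42 44 34
f 43 31 45
f 43 45 44
f 44 45 46
f 44 46 34
f 45 31 47
f 45 47 46
f 46 47 48
f 46 48 34
f 47 31 32
f 47 32 48
f 48 32 33
f 48 33 34



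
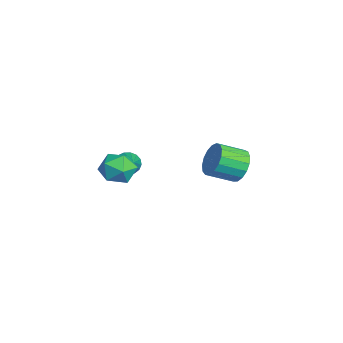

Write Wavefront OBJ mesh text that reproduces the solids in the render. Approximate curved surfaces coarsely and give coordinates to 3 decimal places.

v 2.481 -2.561 0.889
v 3.095 -3.32 1.04
v 1.325 -3.58 0.46
v 1.939 -4.339 0.611
v 1.61 -3.81 1.378
v 2.324 -3.18 1.643
v 2.096 -3.72 -0.143
v 2.81 -3.09 0.122
v 2.857 -4.037 0.402
v 2.557 -4.093 1.342
v 1.863 -2.807 0.158
v 1.563 -2.863 1.098
v -2.589 3.153 -2.675
v -1.828 2.902 -3.291
v -1.75 1.496 -2.62
v -2.511 1.747 -2.005
v -1.608 3.097 -2.907
v -1.53 1.691 -2.237
v -1.612 3.305 -2.471
v -1.534 1.898 -1.8
v -1.839 3.478 -2.081
v -1.762 2.072 -1.411
v -2.239 3.577 -1.828
v -2.161 2.17 -1.157
v -2.719 3.578 -1.768
v -2.641 2.172 -1.098
v -3.169 3.483 -1.917
v -3.091 2.076 -1.246
v -3.486 3.312 -2.239
v -3.408 1.905 -1.568
v -3.598 3.104 -2.661
v -3.52 1.698 -1.991
v -3.478 2.908 -3.086
v -3.4 1.501 -2.416
v -3.155 2.768 -3.418
v -3.077 1.362 -2.747
v -2.702 2.716 -3.579
v -2.624 1.31 -2.908
v -2.223 2.765 -3.533
v -2.146 1.358 -2.862
v -3.203 -2.308 -2.351
v -2.876 -2.657 -2.848
v -1.497 -2.252 -1.269
v -2.833 -2.341 -2.932
v -2.874 -2.017 -2.883
v -2.991 -1.76 -2.712
v -3.157 -1.628 -2.458
v -3.333 -1.652 -2.18
v -3.479 -1.827 -1.941
v -3.561 -2.112 -1.795
v -3.562 -2.441 -1.777
v -3.48 -2.741 -1.89
v -3.335 -2.941 -2.109
v -3.159 -2.996 -2.383
v -2.993 -2.894 -2.65
f 1 12 6
f 1 6 2
f 1 2 8
f 1 8 11
f 1 11 12
f 2 6 10
f 6 12 5
f 12 11 3
f 11 8 7
f 8 2 9
f 4 10 5
f 4 5 3
f 4 3 7
f 4 7 9
f 4 9 10
f 5 10 6
f 3 5 12
f 7 3 11
f 9 7 8
f 10 9 2
f 14 13 17
f 14 17 15
f 15 17 18
f 15 18 16
f 17 13 19
f 17 19 18
f 18 19 20
f 18 20 16
f 19 13 21
f 19 21 20
f 20 21 22
f 20 22 16
f 21 13 23
f 21 23 22
f 22 23 24
f 22 24 16
f 23 13 25
f 23 25 24
f 24 25 26
f 24 26 16
f 25 13 27
f 25 27 26
f 26 27 28
f 26 28 16
f 27 13 29
f 27 29 28
f 28 29 30
f 28 30 16
f 29 13 31
f 29 31 30
f 30 31 32
f 30 32 16
f 31 13 33
f 31 33 32
f 32 33 34
f 32 34 16
f 33 13 35
f 33 35 34
f 34 35 36
f 34 36 16
f 35 13 37
f 35 37 36
f 36 37 38
f 36 38 16
f 37 13 39
f 37 39 38
f 38 39 40
f 38 40 16
f 39 13 14
f 39 14 40
f 40 14 15
f 40 15 16
f 42 41 44
f 42 44 43
f 44 41 45
f 44 45 43
f 45 41 46
f 45 46 43
f 46 41 47
f 46 47 43
f 47 41 48
f 47 48 43
f 48 41 49
f 48 49 43
f 49 41 50
f 49 50 43
f 50 41 51
f 50 51 43
f 51 41 52
f 51 52 43
f 52 41 53
f 52 53 43
f 53 41 54
f 53 54 43
f 54 41 55
f 54 55 43
f 55 41 42
f 55 42 43



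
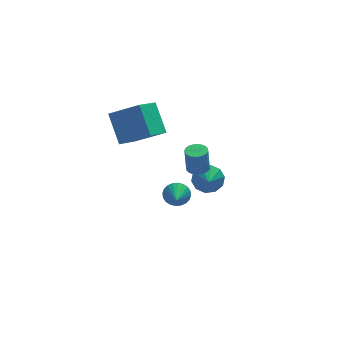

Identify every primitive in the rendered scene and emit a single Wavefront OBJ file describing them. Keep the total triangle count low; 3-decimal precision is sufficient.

v 1.578 2.075 -2.566
v 1.877 2.547 -1.773
v 1.382 1.205 -1.974
v 1.288 2.639 -1.831
v 0.809 2.516 -2.171
v 0.624 2.224 -2.661
v 0.803 1.876 -3.114
v 1.278 1.603 -3.359
v 1.867 1.511 -3.3
v 2.346 1.634 -2.961
v 2.531 1.926 -2.47
v 2.352 2.274 -2.017
v -0.268 -2.276 3.019
v 0.315 -2.012 3.021
v 0.251 -1.881 4.463
v -0.332 -2.144 4.461
v 0.171 -1.81 2.996
v 0.107 -1.679 4.438
v -0.041 -1.679 2.974
v -0.105 -1.548 4.417
v -0.287 -1.639 2.96
v -0.351 -1.507 4.402
v -0.53 -1.695 2.954
v -0.594 -1.564 4.397
v -0.733 -1.84 2.958
v -0.797 -1.709 4.401
v -0.866 -2.051 2.972
v -0.93 -1.92 4.414
v -0.907 -2.297 2.992
v -0.971 -2.165 4.435
v -0.851 -2.539 3.017
v -0.915 -2.408 4.459
v -0.707 -2.741 3.042
v -0.771 -2.61 4.484
v -0.495 -2.872 3.063
v -0.559 -2.741 4.506
v -0.249 -2.913 3.078
v -0.313 -2.781 4.52
v -0.006 -2.856 3.083
v -0.07 -2.725 4.526
v 0.197 -2.711 3.079
v 0.133 -2.58 4.522
v 0.33 -2.5 3.066
v 0.266 -2.369 4.508
v 0.371 -2.255 3.045
v 0.307 -2.123 4.488
v -0.366 1.763 -3.226
v 0.3 1.825 -2.751
v -0.694 0.617 -2.614
v 0.083 1.981 -2.575
v -0.202 2.104 -2.498
v -0.512 2.175 -2.532
v -0.8 2.183 -2.671
v -1.022 2.128 -2.895
v -1.143 2.016 -3.169
v -1.147 1.867 -3.452
v -1.032 1.701 -3.7
v -0.815 1.545 -3.876
v -0.53 1.422 -3.953
v -0.219 1.351 -3.919
v 0.069 1.343 -3.78
v 0.29 1.399 -3.556
v 0.412 1.51 -3.282
v 0.416 1.66 -3
v -3.829 1.056 2.948
v -4.059 2.585 4.354
v -2.616 2.235 1.863
v -2.845 3.765 3.269
v -2.235 0.355 3.971
v -2.464 1.885 5.377
v -1.021 1.535 2.886
v -1.251 3.064 4.292
f 2 1 4
f 2 4 3
f 4 1 5
f 4 5 3
f 5 1 6
f 5 6 3
f 6 1 7
f 6 7 3
f 7 1 8
f 7 8 3
f 8 1 9
f 8 9 3
f 9 1 10
f 9 10 3
f 10 1 11
f 10 11 3
f 11 1 12
f 11 12 3
f 12 1 2
f 12 2 3
f 14 13 17
f 14 17 15
f 15 17 18
f 15 18 16
f 17 13 19
f 17 19 18
f 18 19 20
f 18 20 16
f 19 13 21
f 19 21 20
f 20 21 22
f 20 22 16
f 21 13 23
f 21 23 22
f 22 23 24
f 22 24 16
f 23 13 25
f 23 25 24
f 24 25 26
f 24 26 16
f 25 13 27
f 25 27 26
f 26 27 28
f 26 28 16
f 27 13 29
f 27 29 28
f 28 29 30
f 28 30 16
f 29 13 31
f 29 31 30
f 30 31 32
f 30 32 16
f 31 13 33
f 31 33 32
f 32 33 34
f 32 34 16
f 33 13 35
f 33 35 34
f 34 35 36
f 34 36 16
f 35 13 37
f 35 37 36
f 36 37 38
f 36 38 16
f 37 13 39
f 37 39 38
f 38 39 40
f 38 40 16
f 39 13 41
f 39 41 40
f 40 41 42
f 40 42 16
f 41 13 43
f 41 43 42
f 42 43 44
f 42 44 16
f 43 13 45
f 43 45 44
f 44 45 46
f 44 46 16
f 45 13 14
f 45 14 46
f 46 14 15
f 46 15 16
f 48 47 50
f 48 50 49
f 50 47 51
f 50 51 49
f 51 47 52
f 51 52 49
f 52 47 53
f 52 53 49
f 53 47 54
f 53 54 49
f 54 47 55
f 54 55 49
f 55 47 56
f 55 56 49
f 56 47 57
f 56 57 49
f 57 47 58
f 57 58 49
f 58 47 59
f 58 59 49
f 59 47 60
f 59 60 49
f 60 47 61
f 60 61 49
f 61 47 62
f 61 62 49
f 62 47 63
f 62 63 49
f 63 47 64
f 63 64 49
f 64 47 48
f 64 48 49
f 66 68 65
f 69 66 65
f 65 68 67
f 67 69 65
f 66 72 68
f 70 66 69
f 70 72 66
f 68 72 67
f 71 69 67
f 67 72 71
f 71 70 69
f 72 70 71



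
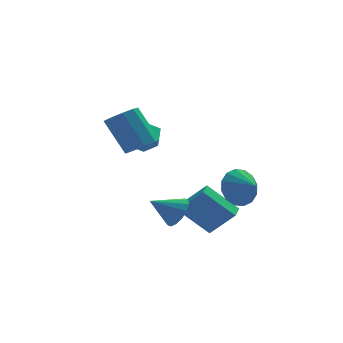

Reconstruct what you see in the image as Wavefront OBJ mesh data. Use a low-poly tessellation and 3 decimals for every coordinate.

v 2.169 -2.238 -1.618
v 2.535 -1.616 -0.801
v 2.731 -3.142 -1.182
v 2.047 -1.83 -0.615
v 1.592 -2.153 -0.697
v 1.291 -2.499 -1.026
v 1.226 -2.775 -1.514
v 1.413 -2.907 -2.03
v 1.803 -2.86 -2.435
v 2.291 -2.647 -2.621
v 2.746 -2.324 -2.539
v 3.046 -1.978 -2.21
v 3.112 -1.702 -1.722
v 2.925 -1.569 -1.207
v -1.843 0.517 0.157
v -1.112 1.053 0.236
v -1.966 1.959 2.001
v -2.697 1.423 1.923
v -1.544 1.332 -0.116
v -2.398 2.238 1.649
v -2.116 1.229 -0.34
v -2.969 2.135 1.425
v -2.56 0.793 -0.331
v -3.413 1.699 1.434
v -2.669 0.228 -0.093
v -3.522 1.134 1.672
v -2.391 -0.202 0.261
v -3.245 0.704 2.026
v -1.857 -0.295 0.568
v -2.711 0.611 2.333
v -1.317 -0.009 0.682
v -2.171 0.898 2.447
v -1.023 0.524 0.551
v -1.876 1.43 2.316
v -0.315 -0.167 -3.753
v 0.774 -0.754 -2.432
v 0.029 0.63 -3.683
v 1.118 0.042 -2.362
v 1.122 -0.662 -5.158
v 2.211 -1.25 -3.837
v 1.466 0.134 -5.088
v 2.555 -0.453 -3.767
v -0.519 -1.509 -3.31
v -0.031 -1.488 -2.554
v -1.821 -1.531 -2.47
v -0.108 -1.041 -2.66
v -0.294 -0.72 -2.941
v -0.541 -0.609 -3.32
v -0.781 -0.74 -3.697
v -0.952 -1.077 -3.97
v -1.006 -1.529 -4.066
v -0.93 -1.976 -3.96
v -0.743 -2.298 -3.679
v -0.497 -2.409 -3.3
v -0.256 -2.278 -2.923
v -0.086 -1.941 -2.65
v -2.01 4.512 -0.472
v -0.958 4.666 -0.673
v -1.702 2.814 -0.167
v -0.65 2.968 -0.368
v -1.099 3.392 0.522
v -1.289 4.441 0.333
v -1.371 3.039 -1.173
v -1.561 4.088 -1.362
v -0.562 3.756 -1.107
v -0.394 3.975 -0.059
v -2.266 3.505 -0.781
v -2.098 3.724 0.267
f 2 1 4
f 2 4 3
f 4 1 5
f 4 5 3
f 5 1 6
f 5 6 3
f 6 1 7
f 6 7 3
f 7 1 8
f 7 8 3
f 8 1 9
f 8 9 3
f 9 1 10
f 9 10 3
f 10 1 11
f 10 11 3
f 11 1 12
f 11 12 3
f 12 1 13
f 12 13 3
f 13 1 14
f 13 14 3
f 14 1 2
f 14 2 3
f 16 15 19
f 16 19 17
f 17 19 20
f 17 20 18
f 19 15 21
f 19 21 20
f 20 21 22
f 20 22 18
f 21 15 23
f 21 23 22
f 22 23 24
f 22 24 18
f 23 15 25
f 23 25 24
f 24 25 26
f 24 26 18
f 25 15 27
f 25 27 26
f 26 27 28
f 26 28 18
f 27 15 29
f 27 29 28
f 28 29 30
f 28 30 18
f 29 15 31
f 29 31 30
f 30 31 32
f 30 32 18
f 31 15 33
f 31 33 32
f 32 33 34
f 32 34 18
f 33 15 16
f 33 16 34
f 34 16 17
f 34 17 18
f 36 38 35
f 39 36 35
f 35 38 37
f 37 39 35
f 36 42 38
f 40 36 39
f 40 42 36
f 38 42 37
f 41 39 37
f 37 42 41
f 41 40 39
f 42 40 41
f 44 43 46
f 44 46 45
f 46 43 47
f 46 47 45
f 47 43 48
f 47 48 45
f 48 43 49
f 48 49 45
f 49 43 50
f 49 50 45
f 50 43 51
f 50 51 45
f 51 43 52
f 51 52 45
f 52 43 53
f 52 53 45
f 53 43 54
f 53 54 45
f 54 43 55
f 54 55 45
f 55 43 56
f 55 56 45
f 56 43 44
f 56 44 45
f 57 68 62
f 57 62 58
f 57 58 64
f 57 64 67
f 57 67 68
f 58 62 66
f 62 68 61
f 68 67 59
f 67 64 63
f 64 58 65
f 60 66 61
f 60 61 59
f 60 59 63
f 60 63 65
f 60 65 66
f 61 66 62
f 59 61 68
f 63 59 67
f 65 63 64
f 66 65 58



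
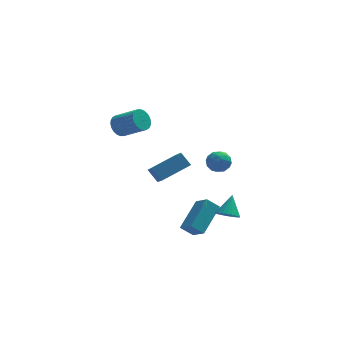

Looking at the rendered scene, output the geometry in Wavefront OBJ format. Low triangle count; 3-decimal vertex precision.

v -2.511 -0.188 3.368
v -1.994 0.108 2.981
v -0.913 -0.676 3.825
v -1.429 -0.972 4.212
v -2.021 0.292 3.186
v -0.939 -0.492 4.03
v -2.121 0.404 3.419
v -1.04 -0.38 4.262
v -2.282 0.425 3.644
v -1.2 -0.359 4.487
v -2.477 0.353 3.827
v -1.395 -0.431 4.67
v -2.677 0.199 3.94
v -1.595 -0.585 4.784
v -2.852 -0.015 3.966
v -1.77 -0.799 4.81
v -2.975 -0.254 3.901
v -1.893 -1.038 4.745
v -3.027 -0.484 3.755
v -1.946 -1.268 4.599
v -3.001 -0.668 3.55
v -1.919 -1.452 4.394
v -2.9 -0.78 3.318
v -1.819 -1.564 4.161
v -2.74 -0.801 3.093
v -1.658 -1.585 3.936
v -2.545 -0.729 2.91
v -1.463 -1.513 3.753
v -2.345 -0.575 2.796
v -1.263 -1.359 3.64
v -2.17 -0.361 2.77
v -1.088 -1.145 3.614
v -2.047 -0.122 2.835
v -0.965 -0.906 3.679
v 2.748 -3.264 -2.163
v 3.283 -3.065 -2.533
v 3.152 -2.476 -1.157
v 3.102 -2.883 -2.602
v 2.867 -2.76 -2.605
v 2.614 -2.713 -2.54
v 2.382 -2.751 -2.418
v 2.205 -2.866 -2.257
v 2.111 -3.041 -2.082
v 2.114 -3.251 -1.919
v 2.213 -3.462 -1.794
v 2.395 -3.644 -1.724
v 2.629 -3.767 -1.722
v 2.882 -3.814 -1.787
v 3.115 -3.777 -1.909
v 3.292 -3.662 -2.07
v 3.386 -3.486 -2.245
v 3.383 -3.276 -2.408
v -0.844 -0.536 0.113
v 0.801 0.022 0.806
v -0.882 0.878 -0.934
v 0.763 1.436 -0.241
v -0.383 -1.036 -0.579
v 1.262 -0.478 0.114
v -0.421 0.378 -1.626
v 1.224 0.936 -0.933
v 1.053 -2.494 -4.102
v 1.495 -3.328 -3.426
v 0.366 -2.384 -3.515
v 0.808 -3.217 -2.84
v 2.152 -1.083 -3.08
v 2.594 -1.916 -2.405
v 1.465 -0.972 -2.494
v 1.907 -1.806 -1.818
v 3.009 1.87 -0.626
v 3.506 1.383 -0.329
v 2.654 1.017 -1.431
v 3.151 0.53 -1.134
v 2.544 0.742 -0.734
v 2.764 1.269 -0.237
v 3.396 1.131 -1.523
v 3.616 1.658 -1.026
v 3.746 0.926 -0.884
v 3.219 0.685 -0.396
v 2.941 1.715 -1.364
v 2.414 1.474 -0.876
v 3.289 1.701 -0.407
v 2.871 0.699 -1.353
v 2.514 0.823 -1.118
v 2.807 0.537 -0.943
v 2.852 1.634 -0.353
v 3.145 1.348 -0.178
v 2.579 0.971 -0.416
v 3.015 1.052 -1.582
v 3.308 0.766 -1.407
v 3.353 1.863 -0.817
v 3.646 1.577 -0.642
v 3.581 1.429 -1.344
v 3.722 1.146 -0.558
v 3.513 0.645 -1.031
v 3.657 0.999 -1.26
v 3.786 1.308 -0.968
v 3.412 1.005 -0.272
v 3.204 0.504 -0.745
v 2.847 0.628 -0.51
v 2.976 0.938 -0.217
v 3.553 0.737 -0.598
v 2.956 1.896 -1.015
v 2.748 1.395 -1.488
v 3.184 1.462 -1.543
v 3.313 1.772 -1.25
v 2.647 1.755 -0.729
v 2.438 1.254 -1.202
v 2.374 1.092 -0.792
v 2.503 1.401 -0.5
v 2.607 1.663 -1.162
f 2 1 5
f 2 5 3
f 3 5 6
f 3 6 4
f 5 1 7
f 5 7 6
f 6 7 8
f 6 8 4
f 7 1 9
f 7 9 8
f 8 9 10
f 8 10 4
f 9 1 11
f 9 11 10
f 10 11 12
f 10 12 4
f 11 1 13
f 11 13 12
f 12 13 14
f 12 14 4
f 13 1 15
f 13 15 14
f 14 15 16
f 14 16 4
f 15 1 17
f 15 17 16
f 16 17 18
f 16 18 4
f 17 1 19
f 17 19 18
f 18 19 20
f 18 20 4
f 19 1 21
f 19 21 20
f 20 21 22
f 20 22 4
f 21 1 23
f 21 23 22
f 22 23 24
f 22 24 4
f 23 1 25
f 23 25 24
f 24 25 26
f 24 26 4
f 25 1 27
f 25 27 26
f 26 27 28
f 26 28 4
f 27 1 29
f 27 29 28
f 28 29 30
f 28 30 4
f 29 1 31
f 29 31 30
f 30 31 32
f 30 32 4
f 31 1 33
f 31 33 32
f 32 33 34
f 32 34 4
f 33 1 2
f 33 2 34
f 34 2 3
f 34 3 4
f 36 35 38
f 36 38 37
f 38 35 39
f 38 39 37
f 39 35 40
f 39 40 37
f 40 35 41
f 40 41 37
f 41 35 42
f 41 42 37
f 42 35 43
f 42 43 37
f 43 35 44
f 43 44 37
f 44 35 45
f 44 45 37
f 45 35 46
f 45 46 37
f 46 35 47
f 46 47 37
f 47 35 48
f 47 48 37
f 48 35 49
f 48 49 37
f 49 35 50
f 49 50 37
f 50 35 51
f 50 51 37
f 51 35 52
f 51 52 37
f 52 35 36
f 52 36 37
f 54 56 53
f 57 54 53
f 53 56 55
f 55 57 53
f 54 60 56
f 58 54 57
f 58 60 54
f 56 60 55
f 59 57 55
f 55 60 59
f 59 58 57
f 60 58 59
f 62 64 61
f 65 62 61
f 61 64 63
f 63 65 61
f 62 68 64
f 66 62 65
f 66 68 62
f 64 68 63
f 67 65 63
f 63 68 67
f 67 66 65
f 68 66 67
f 69 106 85
f 106 80 109
f 85 109 74
f 106 109 85
f 69 85 81
f 85 74 86
f 81 86 70
f 85 86 81
f 69 81 90
f 81 70 91
f 90 91 76
f 81 91 90
f 69 90 102
f 90 76 105
f 102 105 79
f 90 105 102
f 69 102 106
f 102 79 110
f 106 110 80
f 102 110 106
f 70 86 97
f 86 74 100
f 97 100 78
f 86 100 97
f 74 109 87
f 109 80 108
f 87 108 73
f 109 108 87
f 80 110 107
f 110 79 103
f 107 103 71
f 110 103 107
f 79 105 104
f 105 76 92
f 104 92 75
f 105 92 104
f 76 91 96
f 91 70 93
f 96 93 77
f 91 93 96
f 72 98 84
f 98 78 99
f 84 99 73
f 98 99 84
f 72 84 82
f 84 73 83
f 82 83 71
f 84 83 82
f 72 82 89
f 82 71 88
f 89 88 75
f 82 88 89
f 72 89 94
f 89 75 95
f 94 95 77
f 89 95 94
f 72 94 98
f 94 77 101
f 98 101 78
f 94 101 98
f 73 99 87
f 99 78 100
f 87 100 74
f 99 100 87
f 71 83 107
f 83 73 108
f 107 108 80
f 83 108 107
f 75 88 104
f 88 71 103
f 104 103 79
f 88 103 104
f 77 95 96
f 95 75 92
f 96 92 76
f 95 92 96
f 78 101 97
f 101 77 93
f 97 93 70
f 101 93 97



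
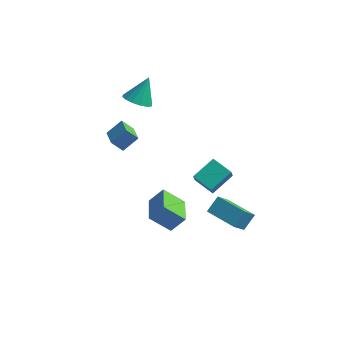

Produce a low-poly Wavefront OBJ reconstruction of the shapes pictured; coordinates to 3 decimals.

v 2.629 -0.722 -3.02
v 2.402 -1.829 -1.79
v 2.969 0.117 -2.201
v 2.743 -0.991 -0.972
v 4.577 -1.329 -3.208
v 4.351 -2.437 -1.979
v 4.918 -0.491 -2.39
v 4.691 -1.598 -1.16
v 0.078 -5.042 -0.431
v 0.811 -4.605 0.537
v -0.699 -3.277 -0.64
v 0.034 -2.84 0.327
v 1.286 -4.64 -1.527
v 2.019 -4.203 -0.56
v 0.509 -2.875 -1.737
v 1.242 -2.438 -0.769
v -4.076 2.69 2.816
v -3.209 2.219 2.897
v -3.704 3.65 4.424
v -3.106 2.639 2.622
v -3.263 3.073 2.399
v -3.638 3.404 2.288
v -4.13 3.544 2.318
v -4.608 3.455 2.482
v -4.943 3.161 2.735
v -5.045 2.741 3.009
v -4.888 2.307 3.232
v -4.514 1.976 3.343
v -4.021 1.836 3.313
v -3.544 1.925 3.15
v -4.869 -0.082 1.655
v -4.19 0.631 2.487
v -4.218 0.188 0.891
v -3.538 0.902 1.723
v -4.042 -1.222 1.957
v -3.362 -0.508 2.789
v -3.39 -0.951 1.193
v -2.711 -0.238 2.025
v 0.692 0.427 -1.366
v 0.77 -0.029 -0.594
v 1.401 1.845 -0.601
v 1.479 1.389 0.171
v 2.041 -0.029 -1.771
v 2.119 -0.485 -0.999
v 2.75 1.389 -1.006
v 2.828 0.933 -0.234
f 2 4 1
f 5 2 1
f 1 4 3
f 3 5 1
f 2 8 4
f 6 2 5
f 6 8 2
f 4 8 3
f 7 5 3
f 3 8 7
f 7 6 5
f 8 6 7
f 10 12 9
f 13 10 9
f 9 12 11
f 11 13 9
f 10 16 12
f 14 10 13
f 14 16 10
f 12 16 11
f 15 13 11
f 11 16 15
f 15 14 13
f 16 14 15
f 18 17 20
f 18 20 19
f 20 17 21
f 20 21 19
f 21 17 22
f 21 22 19
f 22 17 23
f 22 23 19
f 23 17 24
f 23 24 19
f 24 17 25
f 24 25 19
f 25 17 26
f 25 26 19
f 26 17 27
f 26 27 19
f 27 17 28
f 27 28 19
f 28 17 29
f 28 29 19
f 29 17 30
f 29 30 19
f 30 17 18
f 30 18 19
f 32 34 31
f 35 32 31
f 31 34 33
f 33 35 31
f 32 38 34
f 36 32 35
f 36 38 32
f 34 38 33
f 37 35 33
f 33 38 37
f 37 36 35
f 38 36 37
f 40 42 39
f 43 40 39
f 39 42 41
f 41 43 39
f 40 46 42
f 44 40 43
f 44 46 40
f 42 46 41
f 45 43 41
f 41 46 45
f 45 44 43
f 46 44 45



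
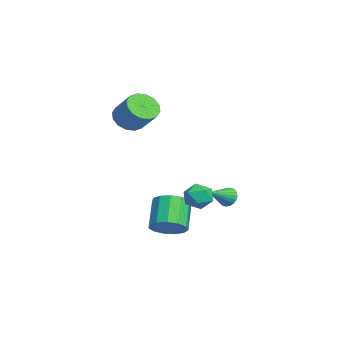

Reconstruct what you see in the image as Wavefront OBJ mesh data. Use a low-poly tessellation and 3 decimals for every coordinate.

v 1.393 1.015 -3.543
v 2.113 1.475 -2.95
v 0.787 1.764 -1.564
v 0.067 1.305 -2.157
v 1.869 1.899 -3.272
v 0.543 2.189 -1.886
v 1.474 2.043 -3.68
v 0.148 2.332 -2.294
v 1.053 1.861 -4.045
v -0.273 2.15 -2.659
v 0.74 1.41 -4.25
v -0.586 1.699 -2.864
v 0.635 0.834 -4.231
v -0.692 1.123 -2.845
v 0.77 0.315 -3.993
v -0.556 0.604 -2.607
v 1.103 0.019 -3.613
v -0.223 0.308 -2.227
v 1.528 0.039 -3.21
v 0.202 0.329 -1.824
v 1.91 0.369 -2.913
v 0.584 0.659 -1.527
v 2.129 0.905 -2.816
v 0.802 1.194 -1.43
v -3.982 -0.663 2.597
v -3.246 -1.289 2.302
v -2.162 -0.563 3.468
v -2.898 0.063 3.763
v -3.197 -0.869 1.995
v -2.113 -0.143 3.161
v -3.359 -0.393 1.849
v -2.274 0.333 3.016
v -3.687 0.01 1.904
v -2.603 0.736 3.07
v -4.095 0.233 2.144
v -3.01 0.959 3.31
v -4.472 0.216 2.506
v -3.387 0.941 3.672
v -4.718 -0.037 2.892
v -3.634 0.689 4.058
v -4.767 -0.457 3.199
v -3.683 0.269 4.365
v -4.606 -0.933 3.344
v -3.521 -0.207 4.511
v -4.277 -1.336 3.29
v -3.193 -0.61 4.456
v -3.87 -1.559 3.05
v -2.785 -0.833 4.216
v -3.493 -1.541 2.688
v -2.408 -0.816 3.854
v 2.749 3.098 -0.286
v 3.406 3.115 -0.877
v 2.554 1.705 -0.543
v 3.211 1.722 -1.134
v 3.388 1.819 -0.274
v 3.508 2.68 -0.115
v 2.452 2.14 -1.305
v 2.572 3.001 -1.146
v 3.221 2.523 -1.507
v 3.8 2.325 -0.87
v 2.16 2.495 -0.55
v 2.739 2.297 0.087
v -0.123 4.281 -2.005
v 0.345 4.344 -2.451
v 0.683 3.179 -1.315
v 0.424 4.52 -2.262
v 0.408 4.655 -2.028
v 0.301 4.725 -1.79
v 0.12 4.718 -1.589
v -0.103 4.636 -1.461
v -0.329 4.492 -1.426
v -0.52 4.312 -1.491
v -0.642 4.127 -1.645
v -0.674 3.968 -1.862
v -0.611 3.863 -2.103
v -0.464 3.831 -2.327
v -0.257 3.876 -2.495
v -0.028 3.992 -2.579
v 0.185 4.157 -2.563
f 2 1 5
f 2 5 3
f 3 5 6
f 3 6 4
f 5 1 7
f 5 7 6
f 6 7 8
f 6 8 4
f 7 1 9
f 7 9 8
f 8 9 10
f 8 10 4
f 9 1 11
f 9 11 10
f 10 11 12
f 10 12 4
f 11 1 13
f 11 13 12
f 12 13 14
f 12 14 4
f 13 1 15
f 13 15 14
f 14 15 16
f 14 16 4
f 15 1 17
f 15 17 16
f 16 17 18
f 16 18 4
f 17 1 19
f 17 19 18
f 18 19 20
f 18 20 4
f 19 1 21
f 19 21 20
f 20 21 22
f 20 22 4
f 21 1 23
f 21 23 22
f 22 23 24
f 22 24 4
f 23 1 2
f 23 2 24
f 24 2 3
f 24 3 4
f 26 25 29
f 26 29 27
f 27 29 30
f 27 30 28
f 29 25 31
f 29 31 30
f 30 31 32
f 30 32 28
f 31 25 33
f 31 33 32
f 32 33 34
f 32 34 28
f 33 25 35
f 33 35 34
f 34 35 36
f 34 36 28
f 35 25 37
f 35 37 36
f 36 37 38
f 36 38 28
f 37 25 39
f 37 39 38
f 38 39 40
f 38 40 28
f 39 25 41
f 39 41 40
f 40 41 42
f 40 42 28
f 41 25 43
f 41 43 42
f 42 43 44
f 42 44 28
f 43 25 45
f 43 45 44
f 44 45 46
f 44 46 28
f 45 25 47
f 45 47 46
f 46 47 48
f 46 48 28
f 47 25 49
f 47 49 48
f 48 49 50
f 48 50 28
f 49 25 26
f 49 26 50
f 50 26 27
f 50 27 28
f 51 62 56
f 51 56 52
f 51 52 58
f 51 58 61
f 51 61 62
f 52 56 60
f 56 62 55
f 62 61 53
f 61 58 57
f 58 52 59
f 54 60 55
f 54 55 53
f 54 53 57
f 54 57 59
f 54 59 60
f 55 60 56
f 53 55 62
f 57 53 61
f 59 57 58
f 60 59 52
f 64 63 66
f 64 66 65
f 66 63 67
f 66 67 65
f 67 63 68
f 67 68 65
f 68 63 69
f 68 69 65
f 69 63 70
f 69 70 65
f 70 63 71
f 70 71 65
f 71 63 72
f 71 72 65
f 72 63 73
f 72 73 65
f 73 63 74
f 73 74 65
f 74 63 75
f 74 75 65
f 75 63 76
f 75 76 65
f 76 63 77
f 76 77 65
f 77 63 78
f 77 78 65
f 78 63 79
f 78 79 65
f 79 63 64
f 79 64 65



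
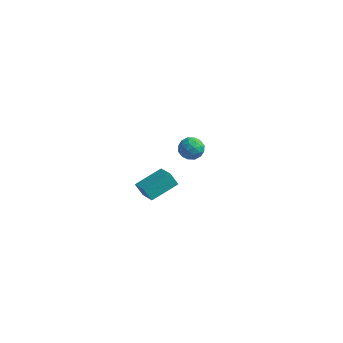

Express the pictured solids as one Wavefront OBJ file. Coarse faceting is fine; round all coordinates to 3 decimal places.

v 1.09 4.559 -3.377
v 1.726 4.173 -3.607
v 0.514 3.467 -3.133
v 1.15 3.081 -3.363
v 1.164 3.497 -2.706
v 1.52 4.172 -2.856
v 0.72 3.468 -3.884
v 1.076 4.143 -4.034
v 1.497 3.499 -3.92
v 1.771 3.517 -3.192
v 0.469 4.123 -3.548
v 0.743 4.141 -2.82
v 1.458 4.462 -3.513
v 0.782 3.178 -3.227
v 0.79 3.422 -2.84
v 1.163 3.195 -2.976
v 1.338 4.462 -3.072
v 1.711 4.235 -3.207
v 1.381 3.837 -2.678
v 0.529 3.405 -3.533
v 0.902 3.178 -3.668
v 1.077 4.445 -3.764
v 1.45 4.218 -3.9
v 0.859 3.803 -4.062
v 1.697 3.839 -3.832
v 1.359 3.197 -3.689
v 1.106 3.424 -3.995
v 1.316 3.821 -4.084
v 1.859 3.849 -3.405
v 1.52 3.207 -3.261
v 1.529 3.452 -2.875
v 1.738 3.849 -2.964
v 1.724 3.453 -3.589
v 0.72 4.433 -3.479
v 0.381 3.791 -3.335
v 0.502 3.791 -3.776
v 0.711 4.188 -3.865
v 0.881 4.443 -3.051
v 0.543 3.801 -2.908
v 0.924 3.819 -2.656
v 1.134 4.216 -2.745
v 0.516 4.187 -3.151
v 1.982 -3.341 -1.143
v 1.535 -3.343 -0.479
v 2.776 -2.01 -0.604
v 2.329 -2.012 0.059
v 2.911 -4.148 -0.519
v 2.464 -4.15 0.144
v 3.705 -2.817 0.019
v 3.258 -2.819 0.683
f 1 38 17
f 38 12 41
f 17 41 6
f 38 41 17
f 1 17 13
f 17 6 18
f 13 18 2
f 17 18 13
f 1 13 22
f 13 2 23
f 22 23 8
f 13 23 22
f 1 22 34
f 22 8 37
f 34 37 11
f 22 37 34
f 1 34 38
f 34 11 42
f 38 42 12
f 34 42 38
f 2 18 29
f 18 6 32
f 29 32 10
f 18 32 29
f 6 41 19
f 41 12 40
f 19 40 5
f 41 40 19
f 12 42 39
f 42 11 35
f 39 35 3
f 42 35 39
f 11 37 36
f 37 8 24
f 36 24 7
f 37 24 36
f 8 23 28
f 23 2 25
f 28 25 9
f 23 25 28
f 4 30 16
f 30 10 31
f 16 31 5
f 30 31 16
f 4 16 14
f 16 5 15
f 14 15 3
f 16 15 14
f 4 14 21
f 14 3 20
f 21 20 7
f 14 20 21
f 4 21 26
f 21 7 27
f 26 27 9
f 21 27 26
f 4 26 30
f 26 9 33
f 30 33 10
f 26 33 30
f 5 31 19
f 31 10 32
f 19 32 6
f 31 32 19
f 3 15 39
f 15 5 40
f 39 40 12
f 15 40 39
f 7 20 36
f 20 3 35
f 36 35 11
f 20 35 36
f 9 27 28
f 27 7 24
f 28 24 8
f 27 24 28
f 10 33 29
f 33 9 25
f 29 25 2
f 33 25 29
f 44 46 43
f 47 44 43
f 43 46 45
f 45 47 43
f 44 50 46
f 48 44 47
f 48 50 44
f 46 50 45
f 49 47 45
f 45 50 49
f 49 48 47
f 50 48 49



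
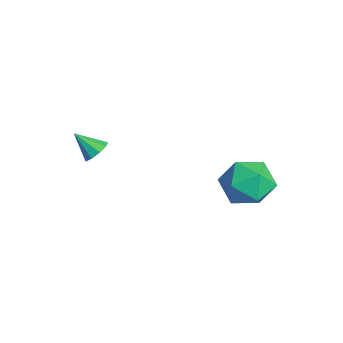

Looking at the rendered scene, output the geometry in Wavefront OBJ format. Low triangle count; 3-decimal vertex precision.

v -2.997 -3.001 -2.814
v -2.524 -3.008 -2.496
v -3.523 -3.659 -2.046
v -2.749 -2.707 -2.393
v -3.091 -2.544 -2.487
v -3.388 -2.595 -2.734
v -3.502 -2.835 -3.019
v -3.38 -3.154 -3.207
v -3.079 -3.401 -3.212
v -2.739 -3.461 -3.031
v -2.52 -3.306 -2.748
v 0.421 1.994 -2.924
v 1.26 1.549 -3.421
v 0.62 0.891 -1.599
v 1.459 0.446 -2.096
v 1.532 1.443 -1.71
v 1.409 2.125 -2.529
v 0.471 0.315 -2.491
v 0.348 0.997 -3.31
v 1.291 0.511 -3.154
v 1.947 1.208 -2.671
v -0.067 1.232 -2.349
v 0.589 1.929 -1.866
f 2 1 4
f 2 4 3
f 4 1 5
f 4 5 3
f 5 1 6
f 5 6 3
f 6 1 7
f 6 7 3
f 7 1 8
f 7 8 3
f 8 1 9
f 8 9 3
f 9 1 10
f 9 10 3
f 10 1 11
f 10 11 3
f 11 1 2
f 11 2 3
f 12 23 17
f 12 17 13
f 12 13 19
f 12 19 22
f 12 22 23
f 13 17 21
f 17 23 16
f 23 22 14
f 22 19 18
f 19 13 20
f 15 21 16
f 15 16 14
f 15 14 18
f 15 18 20
f 15 20 21
f 16 21 17
f 14 16 23
f 18 14 22
f 20 18 19
f 21 20 13



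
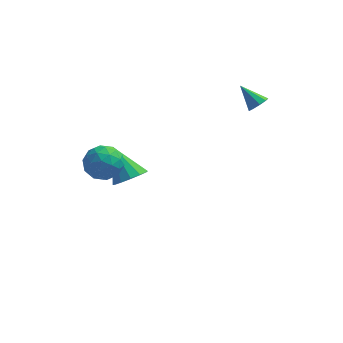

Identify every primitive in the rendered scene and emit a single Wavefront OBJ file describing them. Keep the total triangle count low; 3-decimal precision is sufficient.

v 3.727 2.888 2.653
v 4.055 2.768 3.052
v 2.893 3.312 3.467
v 4.116 3.107 2.938
v 3.995 3.343 2.691
v 3.749 3.366 2.426
v 3.492 3.165 2.268
v 3.345 2.835 2.289
v 3.377 2.529 2.482
v 3.572 2.391 2.754
v 3.84 2.485 2.979
v -2.435 -1.572 2.602
v -2.024 -0.915 2.135
v -2.036 -2.545 1.585
v -1.625 -1.888 1.118
v -1.287 -2.159 1.912
v -1.533 -1.558 2.54
v -2.527 -1.902 1.18
v -2.773 -1.301 1.808
v -2.081 -1.12 1.256
v -1.314 -1.278 1.709
v -2.746 -2.182 2.011
v -1.979 -2.34 2.464
v -2.264 -1.158 2.458
v -1.796 -2.302 1.262
v -1.597 -2.461 1.728
v -1.355 -2.075 1.454
v -1.976 -1.536 2.696
v -1.734 -1.15 2.422
v -1.301 -1.881 2.29
v -2.326 -2.31 1.298
v -2.084 -1.924 1.024
v -2.705 -1.385 2.266
v -2.463 -0.999 1.992
v -2.759 -1.579 1.43
v -2.056 -0.892 1.667
v -1.822 -1.464 1.069
v -2.352 -1.472 1.105
v -2.497 -1.119 1.475
v -1.605 -0.986 1.933
v -1.371 -1.558 1.335
v -1.172 -1.717 1.802
v -1.317 -1.363 2.171
v -1.639 -1.106 1.416
v -2.689 -1.902 2.385
v -2.455 -2.474 1.787
v -2.743 -2.097 1.549
v -2.888 -1.743 1.918
v -2.238 -1.996 2.651
v -2.004 -2.568 2.053
v -1.563 -2.341 2.245
v -1.708 -1.988 2.615
v -2.421 -2.354 2.304
v -1.714 2.397 -2.534
v -1.205 2.044 -1.952
v -2.646 3.243 -1.206
v -1.002 2.461 -2.075
v -1.025 2.856 -2.344
v -1.267 3.106 -2.673
v -1.651 3.131 -2.958
v -2.055 2.923 -3.108
v -2.351 2.547 -3.077
v -2.445 2.124 -2.873
v -2.306 1.788 -2.561
v -1.98 1.644 -2.241
v -1.569 1.74 -2.014
f 2 1 4
f 2 4 3
f 4 1 5
f 4 5 3
f 5 1 6
f 5 6 3
f 6 1 7
f 6 7 3
f 7 1 8
f 7 8 3
f 8 1 9
f 8 9 3
f 9 1 10
f 9 10 3
f 10 1 11
f 10 11 3
f 11 1 2
f 11 2 3
f 12 49 28
f 49 23 52
f 28 52 17
f 49 52 28
f 12 28 24
f 28 17 29
f 24 29 13
f 28 29 24
f 12 24 33
f 24 13 34
f 33 34 19
f 24 34 33
f 12 33 45
f 33 19 48
f 45 48 22
f 33 48 45
f 12 45 49
f 45 22 53
f 49 53 23
f 45 53 49
f 13 29 40
f 29 17 43
f 40 43 21
f 29 43 40
f 17 52 30
f 52 23 51
f 30 51 16
f 52 51 30
f 23 53 50
f 53 22 46
f 50 46 14
f 53 46 50
f 22 48 47
f 48 19 35
f 47 35 18
f 48 35 47
f 19 34 39
f 34 13 36
f 39 36 20
f 34 36 39
f 15 41 27
f 41 21 42
f 27 42 16
f 41 42 27
f 15 27 25
f 27 16 26
f 25 26 14
f 27 26 25
f 15 25 32
f 25 14 31
f 32 31 18
f 25 31 32
f 15 32 37
f 32 18 38
f 37 38 20
f 32 38 37
f 15 37 41
f 37 20 44
f 41 44 21
f 37 44 41
f 16 42 30
f 42 21 43
f 30 43 17
f 42 43 30
f 14 26 50
f 26 16 51
f 50 51 23
f 26 51 50
f 18 31 47
f 31 14 46
f 47 46 22
f 31 46 47
f 20 38 39
f 38 18 35
f 39 35 19
f 38 35 39
f 21 44 40
f 44 20 36
f 40 36 13
f 44 36 40
f 55 54 57
f 55 57 56
f 57 54 58
f 57 58 56
f 58 54 59
f 58 59 56
f 59 54 60
f 59 60 56
f 60 54 61
f 60 61 56
f 61 54 62
f 61 62 56
f 62 54 63
f 62 63 56
f 63 54 64
f 63 64 56
f 64 54 65
f 64 65 56
f 65 54 66
f 65 66 56
f 66 54 55
f 66 55 56

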